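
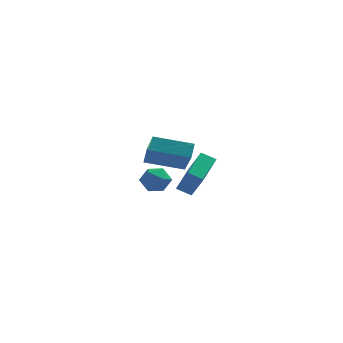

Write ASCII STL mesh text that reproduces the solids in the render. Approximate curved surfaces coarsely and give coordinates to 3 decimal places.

solid 
facet normal -0.972 0.070 0.225
outer loop
vertex -3.472 1.813 -2.525
vertex -3.281 2.502 -1.916
vertex -3.729 3.265 -4.089
endloop
endfacet
facet normal -0.203 -0.734 -0.648
outer loop
vertex -1.679 3.118 -4.564
vertex -3.472 1.813 -2.525
vertex -3.729 3.265 -4.089
endloop
endfacet
facet normal -0.972 0.069 0.225
outer loop
vertex -3.729 3.265 -4.089
vertex -3.281 2.502 -1.916
vertex -3.539 3.955 -3.48
endloop
endfacet
facet normal -0.120 0.675 -0.728
outer loop
vertex -3.539 3.955 -3.48
vertex -1.679 3.118 -4.564
vertex -3.729 3.265 -4.089
endloop
endfacet
facet normal 0.120 -0.676 0.727
outer loop
vertex -3.472 1.813 -2.525
vertex -1.231 2.355 -2.391
vertex -3.281 2.502 -1.916
endloop
endfacet
facet normal -0.203 -0.734 -0.648
outer loop
vertex -1.421 1.665 -3.0
vertex -3.472 1.813 -2.525
vertex -1.679 3.118 -4.564
endloop
endfacet
facet normal 0.120 -0.675 0.728
outer loop
vertex -1.421 1.665 -3.0
vertex -1.231 2.355 -2.391
vertex -3.472 1.813 -2.525
endloop
endfacet
facet normal 0.203 0.734 0.648
outer loop
vertex -3.281 2.502 -1.916
vertex -1.231 2.355 -2.391
vertex -3.539 3.955 -3.48
endloop
endfacet
facet normal -0.120 0.676 -0.727
outer loop
vertex -1.488 3.807 -3.955
vertex -1.679 3.118 -4.564
vertex -3.539 3.955 -3.48
endloop
endfacet
facet normal 0.203 0.734 0.648
outer loop
vertex -3.539 3.955 -3.48
vertex -1.231 2.355 -2.391
vertex -1.488 3.807 -3.955
endloop
endfacet
facet normal 0.972 -0.070 -0.225
outer loop
vertex -1.488 3.807 -3.955
vertex -1.421 1.665 -3.0
vertex -1.679 3.118 -4.564
endloop
endfacet
facet normal 0.972 -0.070 -0.224
outer loop
vertex -1.231 2.355 -2.391
vertex -1.421 1.665 -3.0
vertex -1.488 3.807 -3.955
endloop
endfacet
facet normal -0.308 0.444 -0.842
outer loop
vertex -1.638 -1.046 -2.351
vertex -0.925 -1.232 -2.71
vertex -2.311 -2.563 -2.905
endloop
endfacet
facet normal -0.871 0.227 0.437
outer loop
vertex -1.795 -3.308 -1.49
vertex -1.638 -1.046 -2.351
vertex -2.311 -2.563 -2.905
endloop
endfacet
facet normal -0.307 0.443 -0.842
outer loop
vertex -2.311 -2.563 -2.905
vertex -0.925 -1.232 -2.71
vertex -1.598 -2.749 -3.263
endloop
endfacet
facet normal -0.385 -0.867 -0.316
outer loop
vertex -1.598 -2.749 -3.263
vertex -1.795 -3.308 -1.49
vertex -2.311 -2.563 -2.905
endloop
endfacet
facet normal 0.385 0.867 0.316
outer loop
vertex -1.638 -1.046 -2.351
vertex -0.409 -1.977 -1.295
vertex -0.925 -1.232 -2.71
endloop
endfacet
facet normal -0.870 0.227 0.437
outer loop
vertex -1.122 -1.791 -0.937
vertex -1.638 -1.046 -2.351
vertex -1.795 -3.308 -1.49
endloop
endfacet
facet normal 0.385 0.867 0.316
outer loop
vertex -1.122 -1.791 -0.937
vertex -0.409 -1.977 -1.295
vertex -1.638 -1.046 -2.351
endloop
endfacet
facet normal 0.870 -0.227 -0.437
outer loop
vertex -0.925 -1.232 -2.71
vertex -0.409 -1.977 -1.295
vertex -1.598 -2.749 -3.263
endloop
endfacet
facet normal -0.385 -0.867 -0.316
outer loop
vertex -1.082 -3.494 -1.849
vertex -1.795 -3.308 -1.49
vertex -1.598 -2.749 -3.263
endloop
endfacet
facet normal 0.870 -0.227 -0.437
outer loop
vertex -1.598 -2.749 -3.263
vertex -0.409 -1.977 -1.295
vertex -1.082 -3.494 -1.849
endloop
endfacet
facet normal 0.308 -0.443 0.842
outer loop
vertex -1.082 -3.494 -1.849
vertex -1.122 -1.791 -0.937
vertex -1.795 -3.308 -1.49
endloop
endfacet
facet normal 0.307 -0.444 0.842
outer loop
vertex -0.409 -1.977 -1.295
vertex -1.122 -1.791 -0.937
vertex -1.082 -3.494 -1.849
endloop
endfacet
facet normal 0.169 0.851 -0.498
outer loop
vertex -2.952 -3.112 -2.497
vertex -3.633 -2.808 -2.208
vertex -2.949 -2.709 -1.807
endloop
endfacet
facet normal 0.783 0.536 -0.316
outer loop
vertex -2.952 -3.112 -2.497
vertex -2.949 -2.709 -1.807
vertex -2.52 -3.379 -1.88
endloop
endfacet
facet normal 0.789 -0.118 -0.603
outer loop
vertex -2.952 -3.112 -2.497
vertex -2.52 -3.379 -1.88
vertex -2.939 -3.893 -2.327
endloop
endfacet
facet normal 0.178 -0.206 -0.962
outer loop
vertex -2.952 -3.112 -2.497
vertex -2.939 -3.893 -2.327
vertex -3.626 -3.54 -2.53
endloop
endfacet
facet normal -0.205 0.392 -0.897
outer loop
vertex -2.952 -3.112 -2.497
vertex -3.626 -3.54 -2.53
vertex -3.633 -2.808 -2.208
endloop
endfacet
facet normal 0.793 0.465 0.394
outer loop
vertex -2.52 -3.379 -1.88
vertex -2.949 -2.709 -1.807
vertex -2.934 -3.24 -1.21
endloop
endfacet
facet normal -0.200 0.975 0.100
outer loop
vertex -2.949 -2.709 -1.807
vertex -3.633 -2.808 -2.208
vertex -3.621 -2.887 -1.413
endloop
endfacet
facet normal -0.805 0.232 -0.546
outer loop
vertex -3.633 -2.808 -2.208
vertex -3.626 -3.54 -2.53
vertex -4.04 -3.401 -1.86
endloop
endfacet
facet normal -0.186 -0.736 -0.650
outer loop
vertex -3.626 -3.54 -2.53
vertex -2.939 -3.893 -2.327
vertex -3.611 -4.071 -1.933
endloop
endfacet
facet normal 0.802 -0.592 -0.071
outer loop
vertex -2.939 -3.893 -2.327
vertex -2.52 -3.379 -1.88
vertex -2.927 -3.972 -1.532
endloop
endfacet
facet normal -0.178 0.206 0.962
outer loop
vertex -3.608 -3.668 -1.243
vertex -2.934 -3.24 -1.21
vertex -3.621 -2.887 -1.413
endloop
endfacet
facet normal -0.789 0.118 0.603
outer loop
vertex -3.608 -3.668 -1.243
vertex -3.621 -2.887 -1.413
vertex -4.04 -3.401 -1.86
endloop
endfacet
facet normal -0.783 -0.536 0.316
outer loop
vertex -3.608 -3.668 -1.243
vertex -4.04 -3.401 -1.86
vertex -3.611 -4.071 -1.933
endloop
endfacet
facet normal -0.169 -0.851 0.498
outer loop
vertex -3.608 -3.668 -1.243
vertex -3.611 -4.071 -1.933
vertex -2.927 -3.972 -1.532
endloop
endfacet
facet normal 0.205 -0.392 0.897
outer loop
vertex -3.608 -3.668 -1.243
vertex -2.927 -3.972 -1.532
vertex -2.934 -3.24 -1.21
endloop
endfacet
facet normal 0.186 0.736 0.650
outer loop
vertex -3.621 -2.887 -1.413
vertex -2.934 -3.24 -1.21
vertex -2.949 -2.709 -1.807
endloop
endfacet
facet normal -0.802 0.592 0.071
outer loop
vertex -4.04 -3.401 -1.86
vertex -3.621 -2.887 -1.413
vertex -3.633 -2.808 -2.208
endloop
endfacet
facet normal -0.793 -0.465 -0.394
outer loop
vertex -3.611 -4.071 -1.933
vertex -4.04 -3.401 -1.86
vertex -3.626 -3.54 -2.53
endloop
endfacet
facet normal 0.200 -0.975 -0.100
outer loop
vertex -2.927 -3.972 -1.532
vertex -3.611 -4.071 -1.933
vertex -2.939 -3.893 -2.327
endloop
endfacet
facet normal 0.805 -0.232 0.546
outer loop
vertex -2.934 -3.24 -1.21
vertex -2.927 -3.972 -1.532
vertex -2.52 -3.379 -1.88
endloop
endfacet

endsolid


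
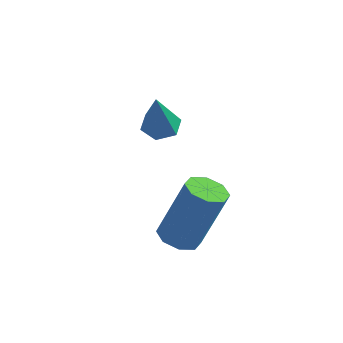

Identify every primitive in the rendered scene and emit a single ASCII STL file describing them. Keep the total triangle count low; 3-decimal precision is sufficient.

solid 
facet normal -0.266 -0.248 -0.932
outer loop
vertex -0.933 -0.343 -3.257
vertex -1.339 -0.7 -3.046
vertex -1.324 -0.141 -3.199
endloop
endfacet
facet normal 0.391 0.855 -0.340
outer loop
vertex -0.933 -0.343 -3.257
vertex -1.324 -0.141 -3.199
vertex -0.435 0.117 -1.525
endloop
endfacet
facet normal 0.391 0.855 -0.340
outer loop
vertex -0.435 0.117 -1.525
vertex -1.324 -0.141 -3.199
vertex -0.826 0.319 -1.467
endloop
endfacet
facet normal 0.266 0.248 0.932
outer loop
vertex -0.435 0.117 -1.525
vertex -0.826 0.319 -1.467
vertex -0.841 -0.24 -1.314
endloop
endfacet
facet normal -0.268 -0.248 -0.931
outer loop
vertex -1.324 -0.141 -3.199
vertex -1.339 -0.7 -3.046
vertex -1.723 -0.266 -3.051
endloop
endfacet
facet normal -0.345 0.927 -0.147
outer loop
vertex -1.324 -0.141 -3.199
vertex -1.723 -0.266 -3.051
vertex -0.826 0.319 -1.467
endloop
endfacet
facet normal -0.345 0.927 -0.147
outer loop
vertex -0.826 0.319 -1.467
vertex -1.723 -0.266 -3.051
vertex -1.225 0.194 -1.319
endloop
endfacet
facet normal 0.268 0.248 0.931
outer loop
vertex -0.826 0.319 -1.467
vertex -1.225 0.194 -1.319
vertex -0.841 -0.24 -1.314
endloop
endfacet
facet normal -0.268 -0.247 -0.931
outer loop
vertex -1.723 -0.266 -3.051
vertex -1.339 -0.7 -3.046
vertex -1.898 -0.645 -2.9
endloop
endfacet
facet normal -0.879 0.458 0.131
outer loop
vertex -1.723 -0.266 -3.051
vertex -1.898 -0.645 -2.9
vertex -1.225 0.194 -1.319
endloop
endfacet
facet normal -0.879 0.458 0.131
outer loop
vertex -1.225 0.194 -1.319
vertex -1.898 -0.645 -2.9
vertex -1.4 -0.185 -1.168
endloop
endfacet
facet normal 0.268 0.247 0.931
outer loop
vertex -1.225 0.194 -1.319
vertex -1.4 -0.185 -1.168
vertex -0.841 -0.24 -1.314
endloop
endfacet
facet normal -0.268 -0.246 -0.932
outer loop
vertex -1.898 -0.645 -2.9
vertex -1.339 -0.7 -3.046
vertex -1.745 -1.057 -2.835
endloop
endfacet
facet normal -0.900 -0.282 0.333
outer loop
vertex -1.898 -0.645 -2.9
vertex -1.745 -1.057 -2.835
vertex -1.4 -0.185 -1.168
endloop
endfacet
facet normal -0.900 -0.282 0.333
outer loop
vertex -1.4 -0.185 -1.168
vertex -1.745 -1.057 -2.835
vertex -1.247 -0.597 -1.103
endloop
endfacet
facet normal 0.268 0.246 0.932
outer loop
vertex -1.4 -0.185 -1.168
vertex -1.247 -0.597 -1.103
vertex -0.841 -0.24 -1.314
endloop
endfacet
facet normal -0.266 -0.248 -0.932
outer loop
vertex -1.745 -1.057 -2.835
vertex -1.339 -0.7 -3.046
vertex -1.354 -1.259 -2.893
endloop
endfacet
facet normal -0.391 -0.855 0.340
outer loop
vertex -1.745 -1.057 -2.835
vertex -1.354 -1.259 -2.893
vertex -1.247 -0.597 -1.103
endloop
endfacet
facet normal -0.391 -0.855 0.340
outer loop
vertex -1.247 -0.597 -1.103
vertex -1.354 -1.259 -2.893
vertex -0.856 -0.799 -1.161
endloop
endfacet
facet normal 0.266 0.248 0.932
outer loop
vertex -1.247 -0.597 -1.103
vertex -0.856 -0.799 -1.161
vertex -0.841 -0.24 -1.314
endloop
endfacet
facet normal -0.268 -0.248 -0.931
outer loop
vertex -1.354 -1.259 -2.893
vertex -1.339 -0.7 -3.046
vertex -0.955 -1.134 -3.041
endloop
endfacet
facet normal 0.345 -0.927 0.147
outer loop
vertex -1.354 -1.259 -2.893
vertex -0.955 -1.134 -3.041
vertex -0.856 -0.799 -1.161
endloop
endfacet
facet normal 0.345 -0.927 0.147
outer loop
vertex -0.856 -0.799 -1.161
vertex -0.955 -1.134 -3.041
vertex -0.457 -0.674 -1.309
endloop
endfacet
facet normal 0.268 0.248 0.931
outer loop
vertex -0.856 -0.799 -1.161
vertex -0.457 -0.674 -1.309
vertex -0.841 -0.24 -1.314
endloop
endfacet
facet normal -0.268 -0.247 -0.931
outer loop
vertex -0.955 -1.134 -3.041
vertex -1.339 -0.7 -3.046
vertex -0.78 -0.755 -3.192
endloop
endfacet
facet normal 0.879 -0.458 -0.131
outer loop
vertex -0.955 -1.134 -3.041
vertex -0.78 -0.755 -3.192
vertex -0.457 -0.674 -1.309
endloop
endfacet
facet normal 0.879 -0.458 -0.131
outer loop
vertex -0.457 -0.674 -1.309
vertex -0.78 -0.755 -3.192
vertex -0.282 -0.295 -1.46
endloop
endfacet
facet normal 0.268 0.247 0.931
outer loop
vertex -0.457 -0.674 -1.309
vertex -0.282 -0.295 -1.46
vertex -0.841 -0.24 -1.314
endloop
endfacet
facet normal -0.268 -0.246 -0.932
outer loop
vertex -0.78 -0.755 -3.192
vertex -1.339 -0.7 -3.046
vertex -0.933 -0.343 -3.257
endloop
endfacet
facet normal 0.900 0.282 -0.333
outer loop
vertex -0.78 -0.755 -3.192
vertex -0.933 -0.343 -3.257
vertex -0.282 -0.295 -1.46
endloop
endfacet
facet normal 0.900 0.282 -0.333
outer loop
vertex -0.282 -0.295 -1.46
vertex -0.933 -0.343 -3.257
vertex -0.435 0.117 -1.525
endloop
endfacet
facet normal 0.268 0.246 0.932
outer loop
vertex -0.282 -0.295 -1.46
vertex -0.435 0.117 -1.525
vertex -0.841 -0.24 -1.314
endloop
endfacet
facet normal -0.251 0.390 -0.886
outer loop
vertex -3.55 1.946 -1.218
vertex -3.861 1.516 -1.319
vertex -4.07 1.947 -1.07
endloop
endfacet
facet normal 0.172 0.781 0.600
outer loop
vertex -3.55 1.946 -1.218
vertex -4.07 1.947 -1.07
vertex -3.439 0.864 0.159
endloop
endfacet
facet normal -0.252 0.390 -0.886
outer loop
vertex -4.07 1.947 -1.07
vertex -3.861 1.516 -1.319
vertex -4.38 1.517 -1.171
endloop
endfacet
facet normal -0.681 0.339 0.649
outer loop
vertex -4.07 1.947 -1.07
vertex -4.38 1.517 -1.171
vertex -3.439 0.864 0.159
endloop
endfacet
facet normal -0.252 0.391 -0.885
outer loop
vertex -4.38 1.517 -1.171
vertex -3.861 1.516 -1.319
vertex -4.171 1.086 -1.421
endloop
endfacet
facet normal -0.786 -0.548 0.287
outer loop
vertex -4.38 1.517 -1.171
vertex -4.171 1.086 -1.421
vertex -3.439 0.864 0.159
endloop
endfacet
facet normal -0.252 0.391 -0.885
outer loop
vertex -4.171 1.086 -1.421
vertex -3.861 1.516 -1.319
vertex -3.652 1.085 -1.569
endloop
endfacet
facet normal -0.037 -0.992 -0.122
outer loop
vertex -4.171 1.086 -1.421
vertex -3.652 1.085 -1.569
vertex -3.439 0.864 0.159
endloop
endfacet
facet normal -0.252 0.391 -0.885
outer loop
vertex -3.652 1.085 -1.569
vertex -3.861 1.516 -1.319
vertex -3.341 1.516 -1.467
endloop
endfacet
facet normal 0.818 -0.550 -0.171
outer loop
vertex -3.652 1.085 -1.569
vertex -3.341 1.516 -1.467
vertex -3.439 0.864 0.159
endloop
endfacet
facet normal -0.252 0.390 -0.886
outer loop
vertex -3.341 1.516 -1.467
vertex -3.861 1.516 -1.319
vertex -3.55 1.946 -1.218
endloop
endfacet
facet normal 0.922 0.337 0.191
outer loop
vertex -3.341 1.516 -1.467
vertex -3.55 1.946 -1.218
vertex -3.439 0.864 0.159
endloop
endfacet

endsolid


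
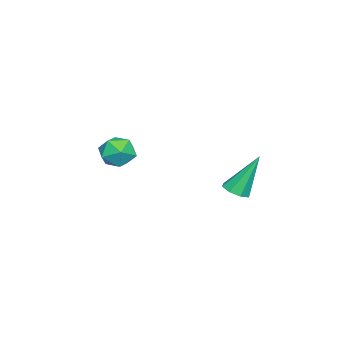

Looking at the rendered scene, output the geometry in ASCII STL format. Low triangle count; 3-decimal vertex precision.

solid 
facet normal 0.226 -0.395 -0.891
outer loop
vertex 1.812 1.584 0.697
vertex 1.473 2.076 0.393
vertex 2.107 1.99 0.592
endloop
endfacet
facet normal 0.693 -0.339 0.637
outer loop
vertex 1.812 1.584 0.697
vertex 2.107 1.99 0.592
vertex 0.987 2.924 2.307
endloop
endfacet
facet normal 0.226 -0.396 -0.890
outer loop
vertex 2.107 1.99 0.592
vertex 1.473 2.076 0.393
vertex 2.031 2.446 0.37
endloop
endfacet
facet normal 0.862 0.330 0.383
outer loop
vertex 2.107 1.99 0.592
vertex 2.031 2.446 0.37
vertex 0.987 2.924 2.307
endloop
endfacet
facet normal 0.225 -0.395 -0.891
outer loop
vertex 2.031 2.446 0.37
vertex 1.473 2.076 0.393
vertex 1.628 2.685 0.162
endloop
endfacet
facet normal 0.490 0.870 0.050
outer loop
vertex 2.031 2.446 0.37
vertex 1.628 2.685 0.162
vertex 0.987 2.924 2.307
endloop
endfacet
facet normal 0.226 -0.395 -0.890
outer loop
vertex 1.628 2.685 0.162
vertex 1.473 2.076 0.393
vertex 1.134 2.567 0.089
endloop
endfacet
facet normal -0.205 0.964 -0.169
outer loop
vertex 1.628 2.685 0.162
vertex 1.134 2.567 0.089
vertex 0.987 2.924 2.307
endloop
endfacet
facet normal 0.227 -0.395 -0.890
outer loop
vertex 1.134 2.567 0.089
vertex 1.473 2.076 0.393
vertex 0.839 2.161 0.194
endloop
endfacet
facet normal -0.818 0.557 -0.144
outer loop
vertex 1.134 2.567 0.089
vertex 0.839 2.161 0.194
vertex 0.987 2.924 2.307
endloop
endfacet
facet normal 0.227 -0.394 -0.891
outer loop
vertex 0.839 2.161 0.194
vertex 1.473 2.076 0.393
vertex 0.915 1.705 0.415
endloop
endfacet
facet normal -0.988 -0.112 0.109
outer loop
vertex 0.839 2.161 0.194
vertex 0.915 1.705 0.415
vertex 0.987 2.924 2.307
endloop
endfacet
facet normal 0.227 -0.395 -0.890
outer loop
vertex 0.915 1.705 0.415
vertex 1.473 2.076 0.393
vertex 1.318 1.466 0.624
endloop
endfacet
facet normal -0.616 -0.651 0.443
outer loop
vertex 0.915 1.705 0.415
vertex 1.318 1.466 0.624
vertex 0.987 2.924 2.307
endloop
endfacet
facet normal 0.226 -0.395 -0.891
outer loop
vertex 1.318 1.466 0.624
vertex 1.473 2.076 0.393
vertex 1.812 1.584 0.697
endloop
endfacet
facet normal 0.080 -0.746 0.662
outer loop
vertex 1.318 1.466 0.624
vertex 1.812 1.584 0.697
vertex 0.987 2.924 2.307
endloop
endfacet
facet normal -0.729 0.257 0.634
outer loop
vertex 0.636 -2.833 1.81
vertex 0.839 -3.564 2.34
vertex 1.257 -2.752 2.491
endloop
endfacet
facet normal -0.454 0.834 0.314
outer loop
vertex 0.636 -2.833 1.81
vertex 1.257 -2.752 2.491
vertex 1.416 -2.356 1.67
endloop
endfacet
facet normal -0.530 0.753 -0.389
outer loop
vertex 0.636 -2.833 1.81
vertex 1.416 -2.356 1.67
vertex 1.095 -2.922 1.012
endloop
endfacet
facet normal -0.854 0.127 -0.505
outer loop
vertex 0.636 -2.833 1.81
vertex 1.095 -2.922 1.012
vertex 0.739 -3.668 1.426
endloop
endfacet
facet normal -0.976 -0.179 0.127
outer loop
vertex 0.636 -2.833 1.81
vertex 0.739 -3.668 1.426
vertex 0.839 -3.564 2.34
endloop
endfacet
facet normal 0.246 0.854 0.459
outer loop
vertex 1.416 -2.356 1.67
vertex 1.257 -2.752 2.491
vertex 2.101 -2.792 2.114
endloop
endfacet
facet normal -0.200 -0.078 0.977
outer loop
vertex 1.257 -2.752 2.491
vertex 0.839 -3.564 2.34
vertex 1.745 -3.538 2.528
endloop
endfacet
facet normal -0.600 -0.785 0.155
outer loop
vertex 0.839 -3.564 2.34
vertex 0.739 -3.668 1.426
vertex 1.424 -4.104 1.87
endloop
endfacet
facet normal -0.402 -0.290 -0.869
outer loop
vertex 0.739 -3.668 1.426
vertex 1.095 -2.922 1.012
vertex 1.583 -3.708 1.049
endloop
endfacet
facet normal 0.120 0.723 -0.680
outer loop
vertex 1.095 -2.922 1.012
vertex 1.416 -2.356 1.67
vertex 2.001 -2.896 1.2
endloop
endfacet
facet normal 0.854 -0.127 0.505
outer loop
vertex 2.204 -3.627 1.73
vertex 2.101 -2.792 2.114
vertex 1.745 -3.538 2.528
endloop
endfacet
facet normal 0.530 -0.753 0.389
outer loop
vertex 2.204 -3.627 1.73
vertex 1.745 -3.538 2.528
vertex 1.424 -4.104 1.87
endloop
endfacet
facet normal 0.454 -0.834 -0.314
outer loop
vertex 2.204 -3.627 1.73
vertex 1.424 -4.104 1.87
vertex 1.583 -3.708 1.049
endloop
endfacet
facet normal 0.729 -0.257 -0.634
outer loop
vertex 2.204 -3.627 1.73
vertex 1.583 -3.708 1.049
vertex 2.001 -2.896 1.2
endloop
endfacet
facet normal 0.976 0.179 -0.127
outer loop
vertex 2.204 -3.627 1.73
vertex 2.001 -2.896 1.2
vertex 2.101 -2.792 2.114
endloop
endfacet
facet normal 0.402 0.290 0.869
outer loop
vertex 1.745 -3.538 2.528
vertex 2.101 -2.792 2.114
vertex 1.257 -2.752 2.491
endloop
endfacet
facet normal -0.120 -0.723 0.680
outer loop
vertex 1.424 -4.104 1.87
vertex 1.745 -3.538 2.528
vertex 0.839 -3.564 2.34
endloop
endfacet
facet normal -0.246 -0.854 -0.459
outer loop
vertex 1.583 -3.708 1.049
vertex 1.424 -4.104 1.87
vertex 0.739 -3.668 1.426
endloop
endfacet
facet normal 0.200 0.078 -0.977
outer loop
vertex 2.001 -2.896 1.2
vertex 1.583 -3.708 1.049
vertex 1.095 -2.922 1.012
endloop
endfacet
facet normal 0.600 0.785 -0.155
outer loop
vertex 2.101 -2.792 2.114
vertex 2.001 -2.896 1.2
vertex 1.416 -2.356 1.67
endloop
endfacet

endsolid


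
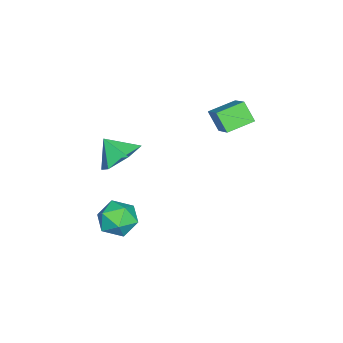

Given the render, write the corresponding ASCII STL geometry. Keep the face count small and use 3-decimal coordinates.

solid 
facet normal -0.298 0.777 0.555
outer loop
vertex 3.241 0.287 -3.356
vertex 2.498 -0.169 -3.116
vertex 3.25 -0.236 -2.619
endloop
endfacet
facet normal 0.415 0.744 0.523
outer loop
vertex 3.241 0.287 -3.356
vertex 3.25 -0.236 -2.619
vertex 3.958 -0.235 -3.182
endloop
endfacet
facet normal 0.606 0.779 -0.162
outer loop
vertex 3.241 0.287 -3.356
vertex 3.958 -0.235 -3.182
vertex 3.643 -0.166 -4.027
endloop
endfacet
facet normal 0.012 0.832 -0.555
outer loop
vertex 3.241 0.287 -3.356
vertex 3.643 -0.166 -4.027
vertex 2.741 -0.126 -3.986
endloop
endfacet
facet normal -0.546 0.831 -0.111
outer loop
vertex 3.241 0.287 -3.356
vertex 2.741 -0.126 -3.986
vertex 2.498 -0.169 -3.116
endloop
endfacet
facet normal 0.619 0.110 0.778
outer loop
vertex 3.958 -0.235 -3.182
vertex 3.25 -0.236 -2.619
vertex 3.659 -1.014 -2.834
endloop
endfacet
facet normal -0.534 0.161 0.830
outer loop
vertex 3.25 -0.236 -2.619
vertex 2.498 -0.169 -3.116
vertex 2.757 -0.974 -2.793
endloop
endfacet
facet normal -0.936 0.248 -0.249
outer loop
vertex 2.498 -0.169 -3.116
vertex 2.741 -0.126 -3.986
vertex 2.442 -0.905 -3.638
endloop
endfacet
facet normal -0.033 0.250 -0.968
outer loop
vertex 2.741 -0.126 -3.986
vertex 3.643 -0.166 -4.027
vertex 3.15 -0.904 -4.201
endloop
endfacet
facet normal 0.928 0.165 -0.333
outer loop
vertex 3.643 -0.166 -4.027
vertex 3.958 -0.235 -3.182
vertex 3.902 -0.971 -3.704
endloop
endfacet
facet normal -0.012 -0.832 0.555
outer loop
vertex 3.159 -1.427 -3.464
vertex 3.659 -1.014 -2.834
vertex 2.757 -0.974 -2.793
endloop
endfacet
facet normal -0.606 -0.779 0.162
outer loop
vertex 3.159 -1.427 -3.464
vertex 2.757 -0.974 -2.793
vertex 2.442 -0.905 -3.638
endloop
endfacet
facet normal -0.415 -0.744 -0.523
outer loop
vertex 3.159 -1.427 -3.464
vertex 2.442 -0.905 -3.638
vertex 3.15 -0.904 -4.201
endloop
endfacet
facet normal 0.298 -0.777 -0.555
outer loop
vertex 3.159 -1.427 -3.464
vertex 3.15 -0.904 -4.201
vertex 3.902 -0.971 -3.704
endloop
endfacet
facet normal 0.546 -0.831 0.111
outer loop
vertex 3.159 -1.427 -3.464
vertex 3.902 -0.971 -3.704
vertex 3.659 -1.014 -2.834
endloop
endfacet
facet normal 0.033 -0.250 0.968
outer loop
vertex 2.757 -0.974 -2.793
vertex 3.659 -1.014 -2.834
vertex 3.25 -0.236 -2.619
endloop
endfacet
facet normal -0.928 -0.165 0.333
outer loop
vertex 2.442 -0.905 -3.638
vertex 2.757 -0.974 -2.793
vertex 2.498 -0.169 -3.116
endloop
endfacet
facet normal -0.619 -0.110 -0.778
outer loop
vertex 3.15 -0.904 -4.201
vertex 2.442 -0.905 -3.638
vertex 2.741 -0.126 -3.986
endloop
endfacet
facet normal 0.534 -0.161 -0.830
outer loop
vertex 3.902 -0.971 -3.704
vertex 3.15 -0.904 -4.201
vertex 3.643 -0.166 -4.027
endloop
endfacet
facet normal 0.936 -0.248 0.249
outer loop
vertex 3.659 -1.014 -2.834
vertex 3.902 -0.971 -3.704
vertex 3.958 -0.235 -3.182
endloop
endfacet
facet normal -0.670 0.705 0.231
outer loop
vertex -0.896 2.815 1.425
vertex 0.055 3.455 2.229
vertex -0.599 3.352 0.648
endloop
endfacet
facet normal -0.679 -0.456 -0.575
outer loop
vertex 0.205 2.505 0.371
vertex -0.896 2.815 1.425
vertex -0.599 3.352 0.648
endloop
endfacet
facet normal -0.670 0.706 0.231
outer loop
vertex -0.599 3.352 0.648
vertex 0.055 3.455 2.229
vertex 0.352 3.991 1.452
endloop
endfacet
facet normal 0.300 0.542 -0.785
outer loop
vertex 0.352 3.991 1.452
vertex 0.205 2.505 0.371
vertex -0.599 3.352 0.648
endloop
endfacet
facet normal -0.300 -0.541 0.786
outer loop
vertex -0.896 2.815 1.425
vertex 0.859 2.608 1.952
vertex 0.055 3.455 2.229
endloop
endfacet
facet normal -0.679 -0.457 -0.575
outer loop
vertex -0.092 1.969 1.148
vertex -0.896 2.815 1.425
vertex 0.205 2.505 0.371
endloop
endfacet
facet normal -0.300 -0.542 0.785
outer loop
vertex -0.092 1.969 1.148
vertex 0.859 2.608 1.952
vertex -0.896 2.815 1.425
endloop
endfacet
facet normal 0.679 0.457 0.575
outer loop
vertex 0.055 3.455 2.229
vertex 0.859 2.608 1.952
vertex 0.352 3.991 1.452
endloop
endfacet
facet normal 0.299 0.542 -0.785
outer loop
vertex 1.156 3.145 1.175
vertex 0.205 2.505 0.371
vertex 0.352 3.991 1.452
endloop
endfacet
facet normal 0.679 0.457 0.575
outer loop
vertex 0.352 3.991 1.452
vertex 0.859 2.608 1.952
vertex 1.156 3.145 1.175
endloop
endfacet
facet normal 0.670 -0.706 -0.231
outer loop
vertex 1.156 3.145 1.175
vertex -0.092 1.969 1.148
vertex 0.205 2.505 0.371
endloop
endfacet
facet normal 0.670 -0.706 -0.232
outer loop
vertex 0.859 2.608 1.952
vertex -0.092 1.969 1.148
vertex 1.156 3.145 1.175
endloop
endfacet
facet normal 0.161 0.699 -0.697
outer loop
vertex 3.85 0.172 1.064
vertex 3.309 -0.322 0.443
vertex 2.906 0.338 1.012
endloop
endfacet
facet normal -0.031 0.137 0.990
outer loop
vertex 3.85 0.172 1.064
vertex 2.906 0.338 1.012
vertex 3.131 -1.098 1.217
endloop
endfacet
facet normal 0.161 0.699 -0.697
outer loop
vertex 2.906 0.338 1.012
vertex 3.309 -0.322 0.443
vertex 2.365 -0.157 0.391
endloop
endfacet
facet normal -0.745 -0.022 0.666
outer loop
vertex 2.906 0.338 1.012
vertex 2.365 -0.157 0.391
vertex 3.131 -1.098 1.217
endloop
endfacet
facet normal 0.160 0.698 -0.697
outer loop
vertex 2.365 -0.157 0.391
vertex 3.309 -0.322 0.443
vertex 2.769 -0.817 -0.177
endloop
endfacet
facet normal -0.811 -0.577 0.094
outer loop
vertex 2.365 -0.157 0.391
vertex 2.769 -0.817 -0.177
vertex 3.131 -1.098 1.217
endloop
endfacet
facet normal 0.160 0.698 -0.697
outer loop
vertex 2.769 -0.817 -0.177
vertex 3.309 -0.322 0.443
vertex 3.713 -0.982 -0.125
endloop
endfacet
facet normal -0.162 -0.975 -0.154
outer loop
vertex 2.769 -0.817 -0.177
vertex 3.713 -0.982 -0.125
vertex 3.131 -1.098 1.217
endloop
endfacet
facet normal 0.161 0.699 -0.697
outer loop
vertex 3.713 -0.982 -0.125
vertex 3.309 -0.322 0.443
vertex 4.254 -0.488 0.495
endloop
endfacet
facet normal 0.552 -0.817 0.169
outer loop
vertex 3.713 -0.982 -0.125
vertex 4.254 -0.488 0.495
vertex 3.131 -1.098 1.217
endloop
endfacet
facet normal 0.161 0.699 -0.697
outer loop
vertex 4.254 -0.488 0.495
vertex 3.309 -0.322 0.443
vertex 3.85 0.172 1.064
endloop
endfacet
facet normal 0.618 -0.261 0.741
outer loop
vertex 4.254 -0.488 0.495
vertex 3.85 0.172 1.064
vertex 3.131 -1.098 1.217
endloop
endfacet

endsolid


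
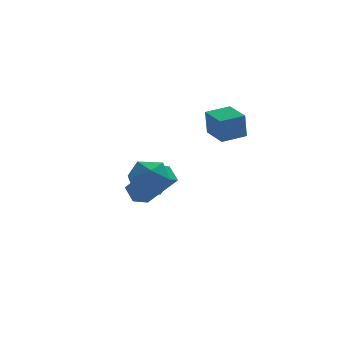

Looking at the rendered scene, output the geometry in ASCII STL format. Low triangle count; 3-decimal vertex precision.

solid 
facet normal 0.046 -0.131 0.990
outer loop
vertex -2.811 -2.756 3.073
vertex -2.537 -3.674 2.939
vertex -1.871 -2.975 3.0
endloop
endfacet
facet normal 0.191 0.546 0.816
outer loop
vertex -2.811 -2.756 3.073
vertex -1.871 -2.975 3.0
vertex -2.22 -2.19 2.556
endloop
endfacet
facet normal -0.371 0.807 0.460
outer loop
vertex -2.811 -2.756 3.073
vertex -2.22 -2.19 2.556
vertex -3.102 -2.404 2.22
endloop
endfacet
facet normal -0.862 0.291 0.414
outer loop
vertex -2.811 -2.756 3.073
vertex -3.102 -2.404 2.22
vertex -3.298 -3.321 2.457
endloop
endfacet
facet normal -0.604 -0.289 0.743
outer loop
vertex -2.811 -2.756 3.073
vertex -3.298 -3.321 2.457
vertex -2.537 -3.674 2.939
endloop
endfacet
facet normal 0.751 0.545 0.373
outer loop
vertex -2.22 -2.19 2.556
vertex -1.871 -2.975 3.0
vertex -1.582 -2.759 2.103
endloop
endfacet
facet normal 0.517 -0.550 0.657
outer loop
vertex -1.871 -2.975 3.0
vertex -2.537 -3.674 2.939
vertex -1.778 -3.676 2.34
endloop
endfacet
facet normal -0.536 -0.805 0.256
outer loop
vertex -2.537 -3.674 2.939
vertex -3.298 -3.321 2.457
vertex -2.66 -3.89 2.004
endloop
endfacet
facet normal -0.952 0.132 -0.275
outer loop
vertex -3.298 -3.321 2.457
vertex -3.102 -2.404 2.22
vertex -3.009 -3.105 1.56
endloop
endfacet
facet normal -0.157 0.967 -0.203
outer loop
vertex -3.102 -2.404 2.22
vertex -2.22 -2.19 2.556
vertex -2.343 -2.406 1.621
endloop
endfacet
facet normal 0.862 -0.291 -0.414
outer loop
vertex -2.069 -3.324 1.487
vertex -1.582 -2.759 2.103
vertex -1.778 -3.676 2.34
endloop
endfacet
facet normal 0.371 -0.807 -0.460
outer loop
vertex -2.069 -3.324 1.487
vertex -1.778 -3.676 2.34
vertex -2.66 -3.89 2.004
endloop
endfacet
facet normal -0.191 -0.546 -0.816
outer loop
vertex -2.069 -3.324 1.487
vertex -2.66 -3.89 2.004
vertex -3.009 -3.105 1.56
endloop
endfacet
facet normal -0.046 0.131 -0.990
outer loop
vertex -2.069 -3.324 1.487
vertex -3.009 -3.105 1.56
vertex -2.343 -2.406 1.621
endloop
endfacet
facet normal 0.604 0.289 -0.743
outer loop
vertex -2.069 -3.324 1.487
vertex -2.343 -2.406 1.621
vertex -1.582 -2.759 2.103
endloop
endfacet
facet normal 0.952 -0.132 0.275
outer loop
vertex -1.778 -3.676 2.34
vertex -1.582 -2.759 2.103
vertex -1.871 -2.975 3.0
endloop
endfacet
facet normal 0.157 -0.967 0.203
outer loop
vertex -2.66 -3.89 2.004
vertex -1.778 -3.676 2.34
vertex -2.537 -3.674 2.939
endloop
endfacet
facet normal -0.751 -0.545 -0.373
outer loop
vertex -3.009 -3.105 1.56
vertex -2.66 -3.89 2.004
vertex -3.298 -3.321 2.457
endloop
endfacet
facet normal -0.517 0.550 -0.657
outer loop
vertex -2.343 -2.406 1.621
vertex -3.009 -3.105 1.56
vertex -3.102 -2.404 2.22
endloop
endfacet
facet normal 0.536 0.805 -0.256
outer loop
vertex -1.582 -2.759 2.103
vertex -2.343 -2.406 1.621
vertex -2.22 -2.19 2.556
endloop
endfacet
facet normal -0.977 -0.176 -0.120
outer loop
vertex 0.754 -1.775 4.456
vertex 0.523 -0.561 4.559
vertex 0.873 -1.654 3.308
endloop
endfacet
facet normal 0.186 -0.979 -0.084
outer loop
vertex 1.957 -1.459 3.441
vertex 0.754 -1.775 4.456
vertex 0.873 -1.654 3.308
endloop
endfacet
facet normal -0.977 -0.176 -0.120
outer loop
vertex 0.873 -1.654 3.308
vertex 0.523 -0.561 4.559
vertex 0.642 -0.44 3.411
endloop
endfacet
facet normal 0.103 0.103 -0.989
outer loop
vertex 0.642 -0.44 3.411
vertex 1.957 -1.459 3.441
vertex 0.873 -1.654 3.308
endloop
endfacet
facet normal -0.103 -0.103 0.989
outer loop
vertex 0.754 -1.775 4.456
vertex 1.607 -0.366 4.692
vertex 0.523 -0.561 4.559
endloop
endfacet
facet normal 0.186 -0.979 -0.084
outer loop
vertex 1.838 -1.58 4.589
vertex 0.754 -1.775 4.456
vertex 1.957 -1.459 3.441
endloop
endfacet
facet normal -0.103 -0.103 0.989
outer loop
vertex 1.838 -1.58 4.589
vertex 1.607 -0.366 4.692
vertex 0.754 -1.775 4.456
endloop
endfacet
facet normal -0.186 0.979 0.084
outer loop
vertex 0.523 -0.561 4.559
vertex 1.607 -0.366 4.692
vertex 0.642 -0.44 3.411
endloop
endfacet
facet normal 0.103 0.103 -0.989
outer loop
vertex 1.726 -0.245 3.544
vertex 1.957 -1.459 3.441
vertex 0.642 -0.44 3.411
endloop
endfacet
facet normal -0.186 0.979 0.084
outer loop
vertex 0.642 -0.44 3.411
vertex 1.607 -0.366 4.692
vertex 1.726 -0.245 3.544
endloop
endfacet
facet normal 0.977 0.176 0.120
outer loop
vertex 1.726 -0.245 3.544
vertex 1.838 -1.58 4.589
vertex 1.957 -1.459 3.441
endloop
endfacet
facet normal 0.977 0.176 0.120
outer loop
vertex 1.607 -0.366 4.692
vertex 1.838 -1.58 4.589
vertex 1.726 -0.245 3.544
endloop
endfacet
facet normal -0.836 -0.416 0.359
outer loop
vertex -0.811 0.814 0.506
vertex -0.957 1.544 1.012
vertex -1.861 1.638 -0.984
endloop
endfacet
facet normal 0.163 -0.810 -0.563
outer loop
vertex -1.143 1.996 -1.292
vertex -0.811 0.814 0.506
vertex -1.861 1.638 -0.984
endloop
endfacet
facet normal -0.835 -0.416 0.359
outer loop
vertex -1.861 1.638 -0.984
vertex -0.957 1.544 1.012
vertex -2.007 2.368 -0.477
endloop
endfacet
facet normal -0.525 0.412 -0.745
outer loop
vertex -2.007 2.368 -0.477
vertex -1.143 1.996 -1.292
vertex -1.861 1.638 -0.984
endloop
endfacet
facet normal 0.525 -0.412 0.745
outer loop
vertex -0.811 0.814 0.506
vertex -0.239 1.902 0.704
vertex -0.957 1.544 1.012
endloop
endfacet
facet normal 0.162 -0.811 -0.563
outer loop
vertex -0.093 1.172 0.197
vertex -0.811 0.814 0.506
vertex -1.143 1.996 -1.292
endloop
endfacet
facet normal 0.526 -0.412 0.744
outer loop
vertex -0.093 1.172 0.197
vertex -0.239 1.902 0.704
vertex -0.811 0.814 0.506
endloop
endfacet
facet normal -0.163 0.810 0.563
outer loop
vertex -0.957 1.544 1.012
vertex -0.239 1.902 0.704
vertex -2.007 2.368 -0.477
endloop
endfacet
facet normal -0.526 0.411 -0.745
outer loop
vertex -1.289 2.726 -0.786
vertex -1.143 1.996 -1.292
vertex -2.007 2.368 -0.477
endloop
endfacet
facet normal -0.162 0.811 0.563
outer loop
vertex -2.007 2.368 -0.477
vertex -0.239 1.902 0.704
vertex -1.289 2.726 -0.786
endloop
endfacet
facet normal 0.836 0.416 -0.359
outer loop
vertex -1.289 2.726 -0.786
vertex -0.093 1.172 0.197
vertex -1.143 1.996 -1.292
endloop
endfacet
facet normal 0.836 0.416 -0.359
outer loop
vertex -0.239 1.902 0.704
vertex -0.093 1.172 0.197
vertex -1.289 2.726 -0.786
endloop
endfacet

endsolid


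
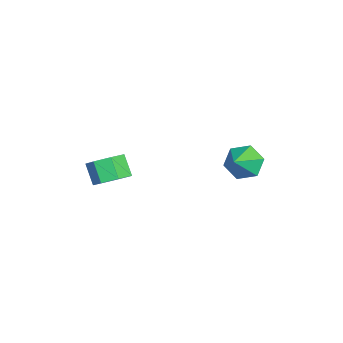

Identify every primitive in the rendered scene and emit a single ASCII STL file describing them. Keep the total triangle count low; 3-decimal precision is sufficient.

solid 
facet normal 0.515 0.362 -0.777
outer loop
vertex 3.045 -4.127 -2.546
vertex 2.222 -3.696 -2.891
vertex 2.899 -3.326 -2.27
endloop
endfacet
facet normal 0.840 -0.034 0.542
outer loop
vertex 3.045 -4.127 -2.546
vertex 2.899 -3.326 -2.27
vertex 2.38 -4.594 -1.544
endloop
endfacet
facet normal 0.840 -0.034 0.542
outer loop
vertex 2.38 -4.594 -1.544
vertex 2.899 -3.326 -2.27
vertex 2.234 -3.793 -1.268
endloop
endfacet
facet normal -0.515 -0.362 0.777
outer loop
vertex 2.38 -4.594 -1.544
vertex 2.234 -3.793 -1.268
vertex 1.558 -4.164 -1.889
endloop
endfacet
facet normal 0.514 0.363 -0.777
outer loop
vertex 2.899 -3.326 -2.27
vertex 2.222 -3.696 -2.891
vertex 2.243 -2.805 -2.461
endloop
endfacet
facet normal 0.390 0.708 0.589
outer loop
vertex 2.899 -3.326 -2.27
vertex 2.243 -2.805 -2.461
vertex 2.234 -3.793 -1.268
endloop
endfacet
facet normal 0.391 0.707 0.589
outer loop
vertex 2.234 -3.793 -1.268
vertex 2.243 -2.805 -2.461
vertex 1.579 -3.272 -1.459
endloop
endfacet
facet normal -0.515 -0.362 0.777
outer loop
vertex 2.234 -3.793 -1.268
vertex 1.579 -3.272 -1.459
vertex 1.558 -4.164 -1.889
endloop
endfacet
facet normal 0.516 0.362 -0.776
outer loop
vertex 2.243 -2.805 -2.461
vertex 2.222 -3.696 -2.891
vertex 1.572 -2.955 -2.977
endloop
endfacet
facet normal -0.353 0.916 0.193
outer loop
vertex 2.243 -2.805 -2.461
vertex 1.572 -2.955 -2.977
vertex 1.579 -3.272 -1.459
endloop
endfacet
facet normal -0.353 0.916 0.193
outer loop
vertex 1.579 -3.272 -1.459
vertex 1.572 -2.955 -2.977
vertex 0.908 -3.422 -1.975
endloop
endfacet
facet normal -0.516 -0.362 0.776
outer loop
vertex 1.579 -3.272 -1.459
vertex 0.908 -3.422 -1.975
vertex 1.558 -4.164 -1.889
endloop
endfacet
facet normal 0.515 0.362 -0.777
outer loop
vertex 1.572 -2.955 -2.977
vertex 2.222 -3.696 -2.891
vertex 1.391 -3.663 -3.427
endloop
endfacet
facet normal -0.831 0.434 -0.348
outer loop
vertex 1.572 -2.955 -2.977
vertex 1.391 -3.663 -3.427
vertex 0.908 -3.422 -1.975
endloop
endfacet
facet normal -0.830 0.435 -0.348
outer loop
vertex 0.908 -3.422 -1.975
vertex 1.391 -3.663 -3.427
vertex 0.726 -4.13 -2.425
endloop
endfacet
facet normal -0.515 -0.361 0.777
outer loop
vertex 0.908 -3.422 -1.975
vertex 0.726 -4.13 -2.425
vertex 1.558 -4.164 -1.889
endloop
endfacet
facet normal 0.515 0.362 -0.777
outer loop
vertex 1.391 -3.663 -3.427
vertex 2.222 -3.696 -2.891
vertex 1.835 -4.397 -3.474
endloop
endfacet
facet normal -0.683 -0.373 -0.627
outer loop
vertex 1.391 -3.663 -3.427
vertex 1.835 -4.397 -3.474
vertex 0.726 -4.13 -2.425
endloop
endfacet
facet normal -0.683 -0.374 -0.627
outer loop
vertex 0.726 -4.13 -2.425
vertex 1.835 -4.397 -3.474
vertex 1.171 -4.864 -2.472
endloop
endfacet
facet normal -0.515 -0.362 0.777
outer loop
vertex 0.726 -4.13 -2.425
vertex 1.171 -4.864 -2.472
vertex 1.558 -4.164 -1.889
endloop
endfacet
facet normal 0.515 0.362 -0.777
outer loop
vertex 1.835 -4.397 -3.474
vertex 2.222 -3.696 -2.891
vertex 2.571 -4.603 -3.082
endloop
endfacet
facet normal -0.021 -0.901 -0.434
outer loop
vertex 1.835 -4.397 -3.474
vertex 2.571 -4.603 -3.082
vertex 1.171 -4.864 -2.472
endloop
endfacet
facet normal -0.021 -0.901 -0.434
outer loop
vertex 1.171 -4.864 -2.472
vertex 2.571 -4.603 -3.082
vertex 1.907 -5.07 -2.08
endloop
endfacet
facet normal -0.515 -0.362 0.777
outer loop
vertex 1.171 -4.864 -2.472
vertex 1.907 -5.07 -2.08
vertex 1.558 -4.164 -1.889
endloop
endfacet
facet normal 0.515 0.362 -0.777
outer loop
vertex 2.571 -4.603 -3.082
vertex 2.222 -3.696 -2.891
vertex 3.045 -4.127 -2.546
endloop
endfacet
facet normal 0.656 -0.750 0.085
outer loop
vertex 2.571 -4.603 -3.082
vertex 3.045 -4.127 -2.546
vertex 1.907 -5.07 -2.08
endloop
endfacet
facet normal 0.656 -0.749 0.086
outer loop
vertex 1.907 -5.07 -2.08
vertex 3.045 -4.127 -2.546
vertex 2.38 -4.594 -1.544
endloop
endfacet
facet normal -0.515 -0.362 0.777
outer loop
vertex 1.907 -5.07 -2.08
vertex 2.38 -4.594 -1.544
vertex 1.558 -4.164 -1.889
endloop
endfacet
facet normal -0.800 0.247 -0.547
outer loop
vertex -2.044 1.701 -5.303
vertex -2.574 1.976 -4.403
vertex -1.987 2.713 -4.93
endloop
endfacet
facet normal 0.929 0.081 -0.361
outer loop
vertex -2.044 1.701 -5.303
vertex -1.987 2.713 -4.93
vertex -1.366 1.604 -3.577
endloop
endfacet
facet normal -0.800 0.247 -0.547
outer loop
vertex -1.987 2.713 -4.93
vertex -2.574 1.976 -4.403
vertex -2.517 2.988 -4.03
endloop
endfacet
facet normal 0.714 0.665 0.217
outer loop
vertex -1.987 2.713 -4.93
vertex -2.517 2.988 -4.03
vertex -1.366 1.604 -3.577
endloop
endfacet
facet normal -0.800 0.247 -0.547
outer loop
vertex -2.517 2.988 -4.03
vertex -2.574 1.976 -4.403
vertex -3.104 2.251 -3.503
endloop
endfacet
facet normal 0.206 0.455 0.866
outer loop
vertex -2.517 2.988 -4.03
vertex -3.104 2.251 -3.503
vertex -1.366 1.604 -3.577
endloop
endfacet
facet normal -0.800 0.246 -0.547
outer loop
vertex -3.104 2.251 -3.503
vertex -2.574 1.976 -4.403
vertex -3.161 1.239 -3.875
endloop
endfacet
facet normal -0.086 -0.339 0.937
outer loop
vertex -3.104 2.251 -3.503
vertex -3.161 1.239 -3.875
vertex -1.366 1.604 -3.577
endloop
endfacet
facet normal -0.800 0.246 -0.547
outer loop
vertex -3.161 1.239 -3.875
vertex -2.574 1.976 -4.403
vertex -2.631 0.964 -4.775
endloop
endfacet
facet normal 0.129 -0.925 0.358
outer loop
vertex -3.161 1.239 -3.875
vertex -2.631 0.964 -4.775
vertex -1.366 1.604 -3.577
endloop
endfacet
facet normal -0.800 0.246 -0.547
outer loop
vertex -2.631 0.964 -4.775
vertex -2.574 1.976 -4.403
vertex -2.044 1.701 -5.303
endloop
endfacet
facet normal 0.636 -0.715 -0.290
outer loop
vertex -2.631 0.964 -4.775
vertex -2.044 1.701 -5.303
vertex -1.366 1.604 -3.577
endloop
endfacet

endsolid


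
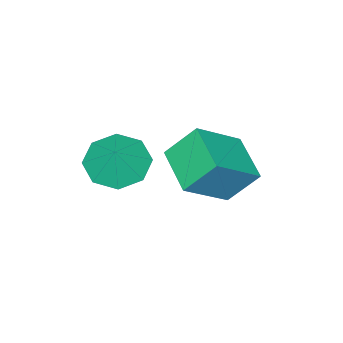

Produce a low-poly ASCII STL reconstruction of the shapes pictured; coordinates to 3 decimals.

solid 
facet normal -0.464 -0.346 -0.815
outer loop
vertex 1.218 2.667 -3.14
vertex 0.629 2.1 -2.564
vertex 0.577 3.029 -2.929
endloop
endfacet
facet normal 0.525 0.836 0.161
outer loop
vertex 1.218 2.667 -3.14
vertex 0.577 3.029 -2.929
vertex 1.111 2.46 -1.716
endloop
endfacet
facet normal -0.464 -0.346 -0.816
outer loop
vertex 0.577 3.029 -2.929
vertex 0.629 2.1 -2.564
vertex -0.033 2.847 -2.505
endloop
endfacet
facet normal 0.019 0.908 0.418
outer loop
vertex 0.577 3.029 -2.929
vertex -0.033 2.847 -2.505
vertex 1.111 2.46 -1.716
endloop
endfacet
facet normal -0.463 -0.346 -0.816
outer loop
vertex -0.033 2.847 -2.505
vertex 0.629 2.1 -2.564
vertex -0.256 2.227 -2.116
endloop
endfacet
facet normal -0.318 0.583 0.747
outer loop
vertex -0.033 2.847 -2.505
vertex -0.256 2.227 -2.116
vertex 1.111 2.46 -1.716
endloop
endfacet
facet normal -0.463 -0.346 -0.816
outer loop
vertex -0.256 2.227 -2.116
vertex 0.629 2.1 -2.564
vertex 0.04 1.532 -1.989
endloop
endfacet
facet normal -0.289 0.052 0.956
outer loop
vertex -0.256 2.227 -2.116
vertex 0.04 1.532 -1.989
vertex 1.111 2.46 -1.716
endloop
endfacet
facet normal -0.463 -0.346 -0.816
outer loop
vertex 0.04 1.532 -1.989
vertex 0.629 2.1 -2.564
vertex 0.681 1.17 -2.199
endloop
endfacet
facet normal 0.090 -0.375 0.922
outer loop
vertex 0.04 1.532 -1.989
vertex 0.681 1.17 -2.199
vertex 1.111 2.46 -1.716
endloop
endfacet
facet normal -0.463 -0.346 -0.816
outer loop
vertex 0.681 1.17 -2.199
vertex 0.629 2.1 -2.564
vertex 1.292 1.353 -2.623
endloop
endfacet
facet normal 0.596 -0.448 0.666
outer loop
vertex 0.681 1.17 -2.199
vertex 1.292 1.353 -2.623
vertex 1.111 2.46 -1.716
endloop
endfacet
facet normal -0.463 -0.347 -0.815
outer loop
vertex 1.292 1.353 -2.623
vertex 0.629 2.1 -2.564
vertex 1.514 1.973 -3.013
endloop
endfacet
facet normal 0.934 -0.123 0.336
outer loop
vertex 1.292 1.353 -2.623
vertex 1.514 1.973 -3.013
vertex 1.111 2.46 -1.716
endloop
endfacet
facet normal -0.463 -0.347 -0.815
outer loop
vertex 1.514 1.973 -3.013
vertex 0.629 2.1 -2.564
vertex 1.218 2.667 -3.14
endloop
endfacet
facet normal 0.904 0.409 0.127
outer loop
vertex 1.514 1.973 -3.013
vertex 1.218 2.667 -3.14
vertex 1.111 2.46 -1.716
endloop
endfacet
facet normal -0.784 0.221 -0.580
outer loop
vertex -3.275 3.381 -3.172
vertex -2.501 4.781 -3.685
vertex -2.681 2.657 -4.252
endloop
endfacet
facet normal -0.461 -0.833 0.305
outer loop
vertex -1.199 2.239 -3.155
vertex -3.275 3.381 -3.172
vertex -2.681 2.657 -4.252
endloop
endfacet
facet normal -0.784 0.221 -0.580
outer loop
vertex -2.681 2.657 -4.252
vertex -2.501 4.781 -3.685
vertex -1.906 4.057 -4.765
endloop
endfacet
facet normal 0.416 -0.507 -0.755
outer loop
vertex -1.906 4.057 -4.765
vertex -1.199 2.239 -3.155
vertex -2.681 2.657 -4.252
endloop
endfacet
facet normal -0.416 0.507 0.755
outer loop
vertex -3.275 3.381 -3.172
vertex -1.019 4.363 -2.588
vertex -2.501 4.781 -3.685
endloop
endfacet
facet normal -0.461 -0.833 0.305
outer loop
vertex -1.794 2.963 -2.075
vertex -3.275 3.381 -3.172
vertex -1.199 2.239 -3.155
endloop
endfacet
facet normal -0.416 0.507 0.755
outer loop
vertex -1.794 2.963 -2.075
vertex -1.019 4.363 -2.588
vertex -3.275 3.381 -3.172
endloop
endfacet
facet normal 0.461 0.833 -0.305
outer loop
vertex -2.501 4.781 -3.685
vertex -1.019 4.363 -2.588
vertex -1.906 4.057 -4.765
endloop
endfacet
facet normal 0.416 -0.507 -0.755
outer loop
vertex -0.425 3.639 -3.668
vertex -1.199 2.239 -3.155
vertex -1.906 4.057 -4.765
endloop
endfacet
facet normal 0.461 0.833 -0.305
outer loop
vertex -1.906 4.057 -4.765
vertex -1.019 4.363 -2.588
vertex -0.425 3.639 -3.668
endloop
endfacet
facet normal 0.784 -0.221 0.580
outer loop
vertex -0.425 3.639 -3.668
vertex -1.794 2.963 -2.075
vertex -1.199 2.239 -3.155
endloop
endfacet
facet normal 0.784 -0.222 0.580
outer loop
vertex -1.019 4.363 -2.588
vertex -1.794 2.963 -2.075
vertex -0.425 3.639 -3.668
endloop
endfacet

endsolid


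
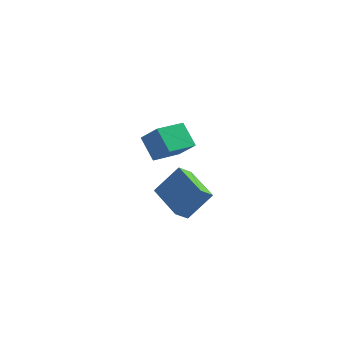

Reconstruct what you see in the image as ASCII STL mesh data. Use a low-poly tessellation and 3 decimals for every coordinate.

solid 
facet normal -0.604 0.330 -0.726
outer loop
vertex -4.099 1.679 -1.946
vertex -3.039 2.915 -2.267
vertex -3.417 0.849 -2.891
endloop
endfacet
facet normal -0.638 -0.745 0.194
outer loop
vertex -2.601 0.405 -1.913
vertex -4.099 1.679 -1.946
vertex -3.417 0.849 -2.891
endloop
endfacet
facet normal -0.605 0.330 -0.725
outer loop
vertex -3.417 0.849 -2.891
vertex -3.039 2.915 -2.267
vertex -2.358 2.086 -3.213
endloop
endfacet
facet normal 0.476 -0.580 -0.661
outer loop
vertex -2.358 2.086 -3.213
vertex -2.601 0.405 -1.913
vertex -3.417 0.849 -2.891
endloop
endfacet
facet normal -0.476 0.580 0.661
outer loop
vertex -4.099 1.679 -1.946
vertex -2.223 2.471 -1.289
vertex -3.039 2.915 -2.267
endloop
endfacet
facet normal -0.638 -0.745 0.194
outer loop
vertex -3.282 1.234 -0.967
vertex -4.099 1.679 -1.946
vertex -2.601 0.405 -1.913
endloop
endfacet
facet normal -0.476 0.580 0.661
outer loop
vertex -3.282 1.234 -0.967
vertex -2.223 2.471 -1.289
vertex -4.099 1.679 -1.946
endloop
endfacet
facet normal 0.638 0.745 -0.194
outer loop
vertex -3.039 2.915 -2.267
vertex -2.223 2.471 -1.289
vertex -2.358 2.086 -3.213
endloop
endfacet
facet normal 0.476 -0.580 -0.661
outer loop
vertex -1.541 1.641 -2.234
vertex -2.601 0.405 -1.913
vertex -2.358 2.086 -3.213
endloop
endfacet
facet normal 0.638 0.745 -0.194
outer loop
vertex -2.358 2.086 -3.213
vertex -2.223 2.471 -1.289
vertex -1.541 1.641 -2.234
endloop
endfacet
facet normal 0.605 -0.330 0.725
outer loop
vertex -1.541 1.641 -2.234
vertex -3.282 1.234 -0.967
vertex -2.601 0.405 -1.913
endloop
endfacet
facet normal 0.605 -0.329 0.725
outer loop
vertex -2.223 2.471 -1.289
vertex -3.282 1.234 -0.967
vertex -1.541 1.641 -2.234
endloop
endfacet
facet normal -0.607 -0.296 -0.737
outer loop
vertex -1.715 -4.621 -2.412
vertex -2.848 -3.05 -2.11
vertex -1.224 -4.153 -3.004
endloop
endfacet
facet normal 0.578 -0.801 -0.154
outer loop
vertex -0.192 -3.65 -1.75
vertex -1.715 -4.621 -2.412
vertex -1.224 -4.153 -3.004
endloop
endfacet
facet normal -0.607 -0.296 -0.737
outer loop
vertex -1.224 -4.153 -3.004
vertex -2.848 -3.05 -2.11
vertex -2.357 -2.583 -2.702
endloop
endfacet
facet normal 0.545 0.520 -0.657
outer loop
vertex -2.357 -2.583 -2.702
vertex -0.192 -3.65 -1.75
vertex -1.224 -4.153 -3.004
endloop
endfacet
facet normal -0.546 -0.520 0.657
outer loop
vertex -1.715 -4.621 -2.412
vertex -1.816 -2.547 -0.856
vertex -2.848 -3.05 -2.11
endloop
endfacet
facet normal 0.578 -0.802 -0.153
outer loop
vertex -0.683 -4.117 -1.158
vertex -1.715 -4.621 -2.412
vertex -0.192 -3.65 -1.75
endloop
endfacet
facet normal -0.545 -0.520 0.658
outer loop
vertex -0.683 -4.117 -1.158
vertex -1.816 -2.547 -0.856
vertex -1.715 -4.621 -2.412
endloop
endfacet
facet normal -0.577 0.802 0.154
outer loop
vertex -2.848 -3.05 -2.11
vertex -1.816 -2.547 -0.856
vertex -2.357 -2.583 -2.702
endloop
endfacet
facet normal 0.545 0.520 -0.658
outer loop
vertex -1.325 -2.079 -1.448
vertex -0.192 -3.65 -1.75
vertex -2.357 -2.583 -2.702
endloop
endfacet
facet normal -0.578 0.801 0.154
outer loop
vertex -2.357 -2.583 -2.702
vertex -1.816 -2.547 -0.856
vertex -1.325 -2.079 -1.448
endloop
endfacet
facet normal 0.607 0.296 0.737
outer loop
vertex -1.325 -2.079 -1.448
vertex -0.683 -4.117 -1.158
vertex -0.192 -3.65 -1.75
endloop
endfacet
facet normal 0.607 0.296 0.738
outer loop
vertex -1.816 -2.547 -0.856
vertex -0.683 -4.117 -1.158
vertex -1.325 -2.079 -1.448
endloop
endfacet

endsolid


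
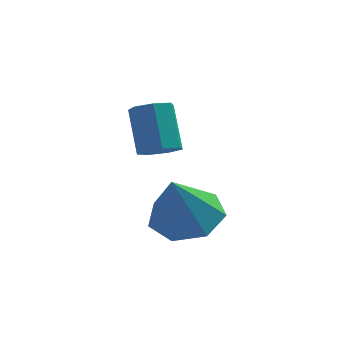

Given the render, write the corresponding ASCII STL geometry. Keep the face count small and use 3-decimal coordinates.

solid 
facet normal 0.109 0.510 -0.853
outer loop
vertex -0.699 1.47 -3.408
vertex -1.693 1.514 -3.509
vertex -1.083 2.158 -3.046
endloop
endfacet
facet normal 0.744 0.066 0.664
outer loop
vertex -0.699 1.47 -3.408
vertex -1.083 2.158 -3.046
vertex -1.887 0.606 -1.991
endloop
endfacet
facet normal 0.109 0.510 -0.853
outer loop
vertex -1.083 2.158 -3.046
vertex -1.693 1.514 -3.509
vertex -1.927 2.362 -3.032
endloop
endfacet
facet normal 0.137 0.507 0.851
outer loop
vertex -1.083 2.158 -3.046
vertex -1.927 2.362 -3.032
vertex -1.887 0.606 -1.991
endloop
endfacet
facet normal 0.110 0.510 -0.853
outer loop
vertex -1.927 2.362 -3.032
vertex -1.693 1.514 -3.509
vertex -2.594 1.927 -3.378
endloop
endfacet
facet normal -0.612 0.393 0.686
outer loop
vertex -1.927 2.362 -3.032
vertex -2.594 1.927 -3.378
vertex -1.887 0.606 -1.991
endloop
endfacet
facet normal 0.110 0.510 -0.853
outer loop
vertex -2.594 1.927 -3.378
vertex -1.693 1.514 -3.509
vertex -2.582 1.182 -3.822
endloop
endfacet
facet normal -0.936 -0.191 0.295
outer loop
vertex -2.594 1.927 -3.378
vertex -2.582 1.182 -3.822
vertex -1.887 0.606 -1.991
endloop
endfacet
facet normal 0.110 0.511 -0.853
outer loop
vertex -2.582 1.182 -3.822
vertex -1.693 1.514 -3.509
vertex -1.901 0.687 -4.031
endloop
endfacet
facet normal -0.593 -0.804 -0.028
outer loop
vertex -2.582 1.182 -3.822
vertex -1.901 0.687 -4.031
vertex -1.887 0.606 -1.991
endloop
endfacet
facet normal 0.109 0.511 -0.853
outer loop
vertex -1.901 0.687 -4.031
vertex -1.693 1.514 -3.509
vertex -1.062 0.815 -3.847
endloop
endfacet
facet normal 0.159 -0.986 -0.040
outer loop
vertex -1.901 0.687 -4.031
vertex -1.062 0.815 -3.847
vertex -1.887 0.606 -1.991
endloop
endfacet
facet normal 0.109 0.511 -0.853
outer loop
vertex -1.062 0.815 -3.847
vertex -1.693 1.514 -3.509
vertex -0.699 1.47 -3.408
endloop
endfacet
facet normal 0.755 -0.598 0.268
outer loop
vertex -1.062 0.815 -3.847
vertex -0.699 1.47 -3.408
vertex -1.887 0.606 -1.991
endloop
endfacet
facet normal 0.249 -0.461 -0.852
outer loop
vertex -1.886 1.999 -1.482
vertex -2.381 1.697 -1.463
vertex -2.28 2.211 -1.712
endloop
endfacet
facet normal 0.570 0.780 -0.257
outer loop
vertex -1.886 1.999 -1.482
vertex -2.28 2.211 -1.712
vertex -2.245 2.665 -0.256
endloop
endfacet
facet normal 0.570 0.780 -0.257
outer loop
vertex -2.245 2.665 -0.256
vertex -2.28 2.211 -1.712
vertex -2.639 2.877 -0.487
endloop
endfacet
facet normal -0.250 0.462 0.851
outer loop
vertex -2.245 2.665 -0.256
vertex -2.639 2.877 -0.487
vertex -2.739 2.363 -0.237
endloop
endfacet
facet normal 0.250 -0.461 -0.851
outer loop
vertex -2.28 2.211 -1.712
vertex -2.381 1.697 -1.463
vertex -2.75 2.036 -1.755
endloop
endfacet
facet normal -0.256 0.816 -0.519
outer loop
vertex -2.28 2.211 -1.712
vertex -2.75 2.036 -1.755
vertex -2.639 2.877 -0.487
endloop
endfacet
facet normal -0.259 0.815 -0.518
outer loop
vertex -2.639 2.877 -0.487
vertex -2.75 2.036 -1.755
vertex -3.109 2.701 -0.529
endloop
endfacet
facet normal -0.249 0.462 0.851
outer loop
vertex -2.639 2.877 -0.487
vertex -3.109 2.701 -0.529
vertex -2.739 2.363 -0.237
endloop
endfacet
facet normal 0.248 -0.463 -0.851
outer loop
vertex -2.75 2.036 -1.755
vertex -2.381 1.697 -1.463
vertex -2.942 1.606 -1.577
endloop
endfacet
facet normal -0.890 0.237 -0.389
outer loop
vertex -2.75 2.036 -1.755
vertex -2.942 1.606 -1.577
vertex -3.109 2.701 -0.529
endloop
endfacet
facet normal -0.890 0.237 -0.390
outer loop
vertex -3.109 2.701 -0.529
vertex -2.942 1.606 -1.577
vertex -3.301 2.271 -0.352
endloop
endfacet
facet normal -0.250 0.462 0.851
outer loop
vertex -3.109 2.701 -0.529
vertex -3.301 2.271 -0.352
vertex -2.739 2.363 -0.237
endloop
endfacet
facet normal 0.248 -0.461 -0.852
outer loop
vertex -2.942 1.606 -1.577
vertex -2.381 1.697 -1.463
vertex -2.711 1.244 -1.314
endloop
endfacet
facet normal -0.853 -0.521 0.033
outer loop
vertex -2.942 1.606 -1.577
vertex -2.711 1.244 -1.314
vertex -3.301 2.271 -0.352
endloop
endfacet
facet normal -0.853 -0.521 0.033
outer loop
vertex -3.301 2.271 -0.352
vertex -2.711 1.244 -1.314
vertex -3.07 1.91 -0.088
endloop
endfacet
facet normal -0.250 0.462 0.851
outer loop
vertex -3.301 2.271 -0.352
vertex -3.07 1.91 -0.088
vertex -2.739 2.363 -0.237
endloop
endfacet
facet normal 0.250 -0.462 -0.851
outer loop
vertex -2.711 1.244 -1.314
vertex -2.381 1.697 -1.463
vertex -2.231 1.224 -1.162
endloop
endfacet
facet normal -0.173 -0.886 0.430
outer loop
vertex -2.711 1.244 -1.314
vertex -2.231 1.224 -1.162
vertex -3.07 1.91 -0.088
endloop
endfacet
facet normal -0.172 -0.886 0.431
outer loop
vertex -3.07 1.91 -0.088
vertex -2.231 1.224 -1.162
vertex -2.59 1.89 0.063
endloop
endfacet
facet normal -0.249 0.462 0.851
outer loop
vertex -3.07 1.91 -0.088
vertex -2.59 1.89 0.063
vertex -2.739 2.363 -0.237
endloop
endfacet
facet normal 0.249 -0.462 -0.851
outer loop
vertex -2.231 1.224 -1.162
vertex -2.381 1.697 -1.463
vertex -1.864 1.56 -1.237
endloop
endfacet
facet normal 0.637 -0.583 0.504
outer loop
vertex -2.231 1.224 -1.162
vertex -1.864 1.56 -1.237
vertex -2.59 1.89 0.063
endloop
endfacet
facet normal 0.637 -0.583 0.504
outer loop
vertex -2.59 1.89 0.063
vertex -1.864 1.56 -1.237
vertex -2.223 2.226 -0.012
endloop
endfacet
facet normal -0.249 0.462 0.851
outer loop
vertex -2.59 1.89 0.063
vertex -2.223 2.226 -0.012
vertex -2.739 2.363 -0.237
endloop
endfacet
facet normal 0.249 -0.462 -0.851
outer loop
vertex -1.864 1.56 -1.237
vertex -2.381 1.697 -1.463
vertex -1.886 1.999 -1.482
endloop
endfacet
facet normal 0.967 0.159 0.197
outer loop
vertex -1.864 1.56 -1.237
vertex -1.886 1.999 -1.482
vertex -2.223 2.226 -0.012
endloop
endfacet
facet normal 0.967 0.158 0.197
outer loop
vertex -2.223 2.226 -0.012
vertex -1.886 1.999 -1.482
vertex -2.245 2.665 -0.256
endloop
endfacet
facet normal -0.249 0.461 0.852
outer loop
vertex -2.223 2.226 -0.012
vertex -2.245 2.665 -0.256
vertex -2.739 2.363 -0.237
endloop
endfacet

endsolid


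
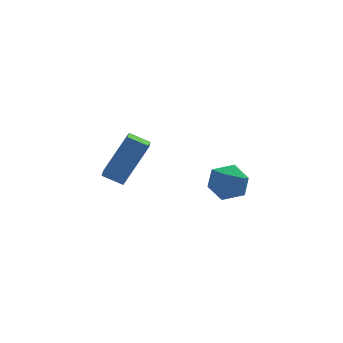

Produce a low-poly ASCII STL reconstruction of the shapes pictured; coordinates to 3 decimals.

solid 
facet normal -0.235 0.291 0.928
outer loop
vertex 2.231 0.782 -1.68
vertex 2.35 -0.166 -1.353
vertex 3.134 0.47 -1.354
endloop
endfacet
facet normal 0.080 0.821 0.565
outer loop
vertex 2.231 0.782 -1.68
vertex 3.134 0.47 -1.354
vertex 3.066 1.046 -2.181
endloop
endfacet
facet normal -0.311 0.950 -0.018
outer loop
vertex 2.231 0.782 -1.68
vertex 3.066 1.046 -2.181
vertex 2.24 0.766 -2.689
endloop
endfacet
facet normal -0.866 0.500 -0.016
outer loop
vertex 2.231 0.782 -1.68
vertex 2.24 0.766 -2.689
vertex 1.798 0.017 -2.177
endloop
endfacet
facet normal -0.817 0.093 0.568
outer loop
vertex 2.231 0.782 -1.68
vertex 1.798 0.017 -2.177
vertex 2.35 -0.166 -1.353
endloop
endfacet
facet normal 0.722 0.594 0.355
outer loop
vertex 3.066 1.046 -2.181
vertex 3.134 0.47 -1.354
vertex 3.702 0.263 -2.163
endloop
endfacet
facet normal 0.215 -0.264 0.940
outer loop
vertex 3.134 0.47 -1.354
vertex 2.35 -0.166 -1.353
vertex 3.26 -0.486 -1.651
endloop
endfacet
facet normal -0.729 -0.584 0.359
outer loop
vertex 2.35 -0.166 -1.353
vertex 1.798 0.017 -2.177
vertex 2.434 -0.766 -2.159
endloop
endfacet
facet normal -0.807 0.076 -0.586
outer loop
vertex 1.798 0.017 -2.177
vertex 2.24 0.766 -2.689
vertex 2.366 -0.19 -2.986
endloop
endfacet
facet normal 0.090 0.803 -0.589
outer loop
vertex 2.24 0.766 -2.689
vertex 3.066 1.046 -2.181
vertex 3.15 0.446 -2.987
endloop
endfacet
facet normal 0.866 -0.500 0.016
outer loop
vertex 3.269 -0.502 -2.66
vertex 3.702 0.263 -2.163
vertex 3.26 -0.486 -1.651
endloop
endfacet
facet normal 0.311 -0.950 0.018
outer loop
vertex 3.269 -0.502 -2.66
vertex 3.26 -0.486 -1.651
vertex 2.434 -0.766 -2.159
endloop
endfacet
facet normal -0.080 -0.821 -0.565
outer loop
vertex 3.269 -0.502 -2.66
vertex 2.434 -0.766 -2.159
vertex 2.366 -0.19 -2.986
endloop
endfacet
facet normal 0.235 -0.291 -0.928
outer loop
vertex 3.269 -0.502 -2.66
vertex 2.366 -0.19 -2.986
vertex 3.15 0.446 -2.987
endloop
endfacet
facet normal 0.817 -0.093 -0.568
outer loop
vertex 3.269 -0.502 -2.66
vertex 3.15 0.446 -2.987
vertex 3.702 0.263 -2.163
endloop
endfacet
facet normal 0.807 -0.076 0.586
outer loop
vertex 3.26 -0.486 -1.651
vertex 3.702 0.263 -2.163
vertex 3.134 0.47 -1.354
endloop
endfacet
facet normal -0.090 -0.803 0.589
outer loop
vertex 2.434 -0.766 -2.159
vertex 3.26 -0.486 -1.651
vertex 2.35 -0.166 -1.353
endloop
endfacet
facet normal -0.722 -0.594 -0.355
outer loop
vertex 2.366 -0.19 -2.986
vertex 2.434 -0.766 -2.159
vertex 1.798 0.017 -2.177
endloop
endfacet
facet normal -0.215 0.264 -0.940
outer loop
vertex 3.15 0.446 -2.987
vertex 2.366 -0.19 -2.986
vertex 2.24 0.766 -2.689
endloop
endfacet
facet normal 0.729 0.584 -0.359
outer loop
vertex 3.702 0.263 -2.163
vertex 3.15 0.446 -2.987
vertex 3.066 1.046 -2.181
endloop
endfacet
facet normal -0.545 -0.166 -0.822
outer loop
vertex -2.421 -2.071 0.091
vertex -3.192 -1.641 0.515
vertex -2.065 -0.985 -0.364
endloop
endfacet
facet normal 0.788 -0.439 -0.432
outer loop
vertex -0.868 -0.619 1.445
vertex -2.421 -2.071 0.091
vertex -2.065 -0.985 -0.364
endloop
endfacet
facet normal -0.544 -0.167 -0.822
outer loop
vertex -2.065 -0.985 -0.364
vertex -3.192 -1.641 0.515
vertex -2.837 -0.555 0.06
endloop
endfacet
facet normal 0.289 0.883 -0.370
outer loop
vertex -2.837 -0.555 0.06
vertex -0.868 -0.619 1.445
vertex -2.065 -0.985 -0.364
endloop
endfacet
facet normal -0.289 -0.883 0.370
outer loop
vertex -2.421 -2.071 0.091
vertex -1.995 -1.275 2.324
vertex -3.192 -1.641 0.515
endloop
endfacet
facet normal 0.788 -0.439 -0.433
outer loop
vertex -1.223 -1.705 1.9
vertex -2.421 -2.071 0.091
vertex -0.868 -0.619 1.445
endloop
endfacet
facet normal -0.289 -0.883 0.370
outer loop
vertex -1.223 -1.705 1.9
vertex -1.995 -1.275 2.324
vertex -2.421 -2.071 0.091
endloop
endfacet
facet normal -0.788 0.439 0.432
outer loop
vertex -3.192 -1.641 0.515
vertex -1.995 -1.275 2.324
vertex -2.837 -0.555 0.06
endloop
endfacet
facet normal 0.289 0.883 -0.370
outer loop
vertex -1.639 -0.189 1.869
vertex -0.868 -0.619 1.445
vertex -2.837 -0.555 0.06
endloop
endfacet
facet normal -0.787 0.439 0.433
outer loop
vertex -2.837 -0.555 0.06
vertex -1.995 -1.275 2.324
vertex -1.639 -0.189 1.869
endloop
endfacet
facet normal 0.545 0.166 0.822
outer loop
vertex -1.639 -0.189 1.869
vertex -1.223 -1.705 1.9
vertex -0.868 -0.619 1.445
endloop
endfacet
facet normal 0.544 0.166 0.822
outer loop
vertex -1.995 -1.275 2.324
vertex -1.223 -1.705 1.9
vertex -1.639 -0.189 1.869
endloop
endfacet

endsolid


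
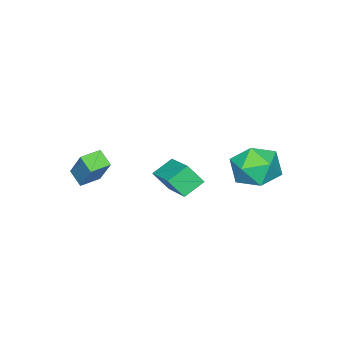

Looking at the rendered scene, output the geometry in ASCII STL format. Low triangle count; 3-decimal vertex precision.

solid 
facet normal -0.940 0.328 0.092
outer loop
vertex 0.724 -2.316 -0.86
vertex 0.92 -1.606 -1.394
vertex 0.219 -3.333 -2.396
endloop
endfacet
facet normal -0.215 -0.780 0.587
outer loop
vertex 1.14 -3.654 -2.486
vertex 0.724 -2.316 -0.86
vertex 0.219 -3.333 -2.396
endloop
endfacet
facet normal -0.940 0.328 0.092
outer loop
vertex 0.219 -3.333 -2.396
vertex 0.92 -1.606 -1.394
vertex 0.415 -2.623 -2.93
endloop
endfacet
facet normal -0.264 -0.532 -0.804
outer loop
vertex 0.415 -2.623 -2.93
vertex 1.14 -3.654 -2.486
vertex 0.219 -3.333 -2.396
endloop
endfacet
facet normal 0.264 0.532 0.804
outer loop
vertex 0.724 -2.316 -0.86
vertex 1.841 -1.927 -1.484
vertex 0.92 -1.606 -1.394
endloop
endfacet
facet normal -0.215 -0.780 0.587
outer loop
vertex 1.645 -2.637 -0.95
vertex 0.724 -2.316 -0.86
vertex 1.14 -3.654 -2.486
endloop
endfacet
facet normal 0.264 0.532 0.804
outer loop
vertex 1.645 -2.637 -0.95
vertex 1.841 -1.927 -1.484
vertex 0.724 -2.316 -0.86
endloop
endfacet
facet normal 0.215 0.780 -0.587
outer loop
vertex 0.92 -1.606 -1.394
vertex 1.841 -1.927 -1.484
vertex 0.415 -2.623 -2.93
endloop
endfacet
facet normal -0.264 -0.532 -0.804
outer loop
vertex 1.336 -2.944 -3.02
vertex 1.14 -3.654 -2.486
vertex 0.415 -2.623 -2.93
endloop
endfacet
facet normal 0.215 0.780 -0.587
outer loop
vertex 0.415 -2.623 -2.93
vertex 1.841 -1.927 -1.484
vertex 1.336 -2.944 -3.02
endloop
endfacet
facet normal 0.940 -0.328 -0.092
outer loop
vertex 1.336 -2.944 -3.02
vertex 1.645 -2.637 -0.95
vertex 1.14 -3.654 -2.486
endloop
endfacet
facet normal 0.940 -0.328 -0.092
outer loop
vertex 1.841 -1.927 -1.484
vertex 1.645 -2.637 -0.95
vertex 1.336 -2.944 -3.02
endloop
endfacet
facet normal -0.852 0.523 -0.014
outer loop
vertex -4.389 3.462 -2.784
vertex -5.039 2.4 -2.902
vertex -4.78 2.852 -1.764
endloop
endfacet
facet normal -0.356 0.856 0.375
outer loop
vertex -4.389 3.462 -2.784
vertex -4.78 2.852 -1.764
vertex -3.63 3.344 -1.796
endloop
endfacet
facet normal 0.209 0.977 -0.044
outer loop
vertex -4.389 3.462 -2.784
vertex -3.63 3.344 -1.796
vertex -3.178 3.195 -2.953
endloop
endfacet
facet normal 0.062 0.719 -0.692
outer loop
vertex -4.389 3.462 -2.784
vertex -3.178 3.195 -2.953
vertex -4.049 2.612 -3.637
endloop
endfacet
facet normal -0.594 0.439 -0.674
outer loop
vertex -4.389 3.462 -2.784
vertex -4.049 2.612 -3.637
vertex -5.039 2.4 -2.902
endloop
endfacet
facet normal -0.152 0.414 0.898
outer loop
vertex -3.63 3.344 -1.796
vertex -4.78 2.852 -1.764
vertex -3.811 2.208 -1.303
endloop
endfacet
facet normal -0.956 -0.125 0.267
outer loop
vertex -4.78 2.852 -1.764
vertex -5.039 2.4 -2.902
vertex -4.682 1.625 -1.987
endloop
endfacet
facet normal -0.539 -0.262 -0.801
outer loop
vertex -5.039 2.4 -2.902
vertex -4.049 2.612 -3.637
vertex -4.23 1.476 -3.144
endloop
endfacet
facet normal 0.523 0.193 -0.830
outer loop
vertex -4.049 2.612 -3.637
vertex -3.178 3.195 -2.953
vertex -3.08 1.968 -3.176
endloop
endfacet
facet normal 0.762 0.610 0.219
outer loop
vertex -3.178 3.195 -2.953
vertex -3.63 3.344 -1.796
vertex -2.821 2.42 -2.038
endloop
endfacet
facet normal -0.062 -0.719 0.692
outer loop
vertex -3.471 1.358 -2.156
vertex -3.811 2.208 -1.303
vertex -4.682 1.625 -1.987
endloop
endfacet
facet normal -0.209 -0.977 0.044
outer loop
vertex -3.471 1.358 -2.156
vertex -4.682 1.625 -1.987
vertex -4.23 1.476 -3.144
endloop
endfacet
facet normal 0.356 -0.856 -0.375
outer loop
vertex -3.471 1.358 -2.156
vertex -4.23 1.476 -3.144
vertex -3.08 1.968 -3.176
endloop
endfacet
facet normal 0.852 -0.523 0.014
outer loop
vertex -3.471 1.358 -2.156
vertex -3.08 1.968 -3.176
vertex -2.821 2.42 -2.038
endloop
endfacet
facet normal 0.594 -0.439 0.674
outer loop
vertex -3.471 1.358 -2.156
vertex -2.821 2.42 -2.038
vertex -3.811 2.208 -1.303
endloop
endfacet
facet normal -0.523 -0.193 0.830
outer loop
vertex -4.682 1.625 -1.987
vertex -3.811 2.208 -1.303
vertex -4.78 2.852 -1.764
endloop
endfacet
facet normal -0.762 -0.610 -0.219
outer loop
vertex -4.23 1.476 -3.144
vertex -4.682 1.625 -1.987
vertex -5.039 2.4 -2.902
endloop
endfacet
facet normal 0.152 -0.414 -0.898
outer loop
vertex -3.08 1.968 -3.176
vertex -4.23 1.476 -3.144
vertex -4.049 2.612 -3.637
endloop
endfacet
facet normal 0.956 0.125 -0.267
outer loop
vertex -2.821 2.42 -2.038
vertex -3.08 1.968 -3.176
vertex -3.178 3.195 -2.953
endloop
endfacet
facet normal 0.539 0.262 0.801
outer loop
vertex -3.811 2.208 -1.303
vertex -2.821 2.42 -2.038
vertex -3.63 3.344 -1.796
endloop
endfacet
facet normal -0.521 -0.773 -0.363
outer loop
vertex -0.486 -0.507 -2.236
vertex -1.396 -0.163 -1.661
vertex -0.806 0.123 -3.118
endloop
endfacet
facet normal 0.805 -0.305 -0.510
outer loop
vertex 0.316 1.783 -2.339
vertex -0.486 -0.507 -2.236
vertex -0.806 0.123 -3.118
endloop
endfacet
facet normal -0.522 -0.772 -0.363
outer loop
vertex -0.806 0.123 -3.118
vertex -1.396 -0.163 -1.661
vertex -1.715 0.467 -2.543
endloop
endfacet
facet normal -0.283 0.557 -0.781
outer loop
vertex -1.715 0.467 -2.543
vertex 0.316 1.783 -2.339
vertex -0.806 0.123 -3.118
endloop
endfacet
facet normal 0.283 -0.557 0.781
outer loop
vertex -0.486 -0.507 -2.236
vertex -0.274 1.497 -0.882
vertex -1.396 -0.163 -1.661
endloop
endfacet
facet normal 0.805 -0.305 -0.509
outer loop
vertex 0.635 1.153 -1.457
vertex -0.486 -0.507 -2.236
vertex 0.316 1.783 -2.339
endloop
endfacet
facet normal 0.283 -0.557 0.781
outer loop
vertex 0.635 1.153 -1.457
vertex -0.274 1.497 -0.882
vertex -0.486 -0.507 -2.236
endloop
endfacet
facet normal -0.805 0.305 0.509
outer loop
vertex -1.396 -0.163 -1.661
vertex -0.274 1.497 -0.882
vertex -1.715 0.467 -2.543
endloop
endfacet
facet normal -0.283 0.557 -0.781
outer loop
vertex -0.594 2.127 -1.764
vertex 0.316 1.783 -2.339
vertex -1.715 0.467 -2.543
endloop
endfacet
facet normal -0.805 0.304 0.509
outer loop
vertex -1.715 0.467 -2.543
vertex -0.274 1.497 -0.882
vertex -0.594 2.127 -1.764
endloop
endfacet
facet normal 0.521 0.772 0.363
outer loop
vertex -0.594 2.127 -1.764
vertex 0.635 1.153 -1.457
vertex 0.316 1.783 -2.339
endloop
endfacet
facet normal 0.522 0.772 0.362
outer loop
vertex -0.274 1.497 -0.882
vertex 0.635 1.153 -1.457
vertex -0.594 2.127 -1.764
endloop
endfacet

endsolid


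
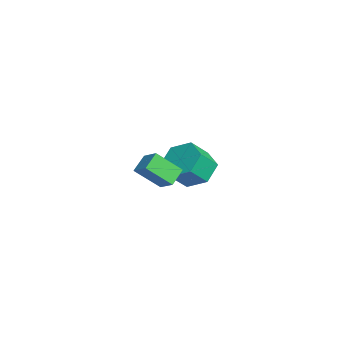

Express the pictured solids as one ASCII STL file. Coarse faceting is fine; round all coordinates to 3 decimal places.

solid 
facet normal -0.774 -0.381 -0.506
outer loop
vertex 2.036 -4.749 -0.525
vertex 1.464 -4.24 -0.033
vertex 2.145 -3.71 -1.473
endloop
endfacet
facet normal 0.629 -0.559 -0.540
outer loop
vertex 2.856 -3.36 -1.007
vertex 2.036 -4.749 -0.525
vertex 2.145 -3.71 -1.473
endloop
endfacet
facet normal -0.773 -0.382 -0.506
outer loop
vertex 2.145 -3.71 -1.473
vertex 1.464 -4.24 -0.033
vertex 1.572 -3.202 -0.981
endloop
endfacet
facet normal 0.077 0.737 -0.671
outer loop
vertex 1.572 -3.202 -0.981
vertex 2.856 -3.36 -1.007
vertex 2.145 -3.71 -1.473
endloop
endfacet
facet normal -0.078 -0.737 0.672
outer loop
vertex 2.036 -4.749 -0.525
vertex 2.175 -3.89 0.433
vertex 1.464 -4.24 -0.033
endloop
endfacet
facet normal 0.629 -0.559 -0.540
outer loop
vertex 2.748 -4.398 -0.059
vertex 2.036 -4.749 -0.525
vertex 2.856 -3.36 -1.007
endloop
endfacet
facet normal -0.076 -0.737 0.672
outer loop
vertex 2.748 -4.398 -0.059
vertex 2.175 -3.89 0.433
vertex 2.036 -4.749 -0.525
endloop
endfacet
facet normal -0.629 0.559 0.540
outer loop
vertex 1.464 -4.24 -0.033
vertex 2.175 -3.89 0.433
vertex 1.572 -3.202 -0.981
endloop
endfacet
facet normal 0.077 0.736 -0.672
outer loop
vertex 2.284 -2.851 -0.515
vertex 2.856 -3.36 -1.007
vertex 1.572 -3.202 -0.981
endloop
endfacet
facet normal -0.629 0.559 0.540
outer loop
vertex 1.572 -3.202 -0.981
vertex 2.175 -3.89 0.433
vertex 2.284 -2.851 -0.515
endloop
endfacet
facet normal 0.774 0.381 0.506
outer loop
vertex 2.284 -2.851 -0.515
vertex 2.748 -4.398 -0.059
vertex 2.856 -3.36 -1.007
endloop
endfacet
facet normal 0.773 0.381 0.507
outer loop
vertex 2.175 -3.89 0.433
vertex 2.748 -4.398 -0.059
vertex 2.284 -2.851 -0.515
endloop
endfacet
facet normal -0.336 0.626 -0.704
outer loop
vertex -2.504 -0.492 -2.851
vertex -2.976 -1.276 -3.324
vertex -3.474 -0.733 -2.603
endloop
endfacet
facet normal -0.014 0.743 0.669
outer loop
vertex -2.504 -0.492 -2.851
vertex -3.474 -0.733 -2.603
vertex -2.071 -1.301 -1.943
endloop
endfacet
facet normal -0.014 0.743 0.669
outer loop
vertex -2.071 -1.301 -1.943
vertex -3.474 -0.733 -2.603
vertex -3.041 -1.542 -1.696
endloop
endfacet
facet normal 0.335 -0.627 0.703
outer loop
vertex -2.071 -1.301 -1.943
vertex -3.041 -1.542 -1.696
vertex -2.544 -2.084 -2.416
endloop
endfacet
facet normal -0.335 0.627 -0.703
outer loop
vertex -3.474 -0.733 -2.603
vertex -2.976 -1.276 -3.324
vertex -3.947 -1.517 -3.076
endloop
endfacet
facet normal -0.823 0.169 0.543
outer loop
vertex -3.474 -0.733 -2.603
vertex -3.947 -1.517 -3.076
vertex -3.041 -1.542 -1.696
endloop
endfacet
facet normal -0.823 0.169 0.543
outer loop
vertex -3.041 -1.542 -1.696
vertex -3.947 -1.517 -3.076
vertex -3.514 -2.325 -2.169
endloop
endfacet
facet normal 0.335 -0.627 0.703
outer loop
vertex -3.041 -1.542 -1.696
vertex -3.514 -2.325 -2.169
vertex -2.544 -2.084 -2.416
endloop
endfacet
facet normal -0.335 0.627 -0.703
outer loop
vertex -3.947 -1.517 -3.076
vertex -2.976 -1.276 -3.324
vertex -3.449 -2.059 -3.797
endloop
endfacet
facet normal -0.808 -0.575 -0.126
outer loop
vertex -3.947 -1.517 -3.076
vertex -3.449 -2.059 -3.797
vertex -3.514 -2.325 -2.169
endloop
endfacet
facet normal -0.809 -0.574 -0.126
outer loop
vertex -3.514 -2.325 -2.169
vertex -3.449 -2.059 -3.797
vertex -3.016 -2.868 -2.889
endloop
endfacet
facet normal 0.335 -0.626 0.704
outer loop
vertex -3.514 -2.325 -2.169
vertex -3.016 -2.868 -2.889
vertex -2.544 -2.084 -2.416
endloop
endfacet
facet normal -0.335 0.627 -0.703
outer loop
vertex -3.449 -2.059 -3.797
vertex -2.976 -1.276 -3.324
vertex -2.479 -1.818 -4.044
endloop
endfacet
facet normal 0.014 -0.743 -0.669
outer loop
vertex -3.449 -2.059 -3.797
vertex -2.479 -1.818 -4.044
vertex -3.016 -2.868 -2.889
endloop
endfacet
facet normal 0.014 -0.743 -0.669
outer loop
vertex -3.016 -2.868 -2.889
vertex -2.479 -1.818 -4.044
vertex -2.046 -2.627 -3.137
endloop
endfacet
facet normal 0.336 -0.626 0.704
outer loop
vertex -3.016 -2.868 -2.889
vertex -2.046 -2.627 -3.137
vertex -2.544 -2.084 -2.416
endloop
endfacet
facet normal -0.335 0.627 -0.703
outer loop
vertex -2.479 -1.818 -4.044
vertex -2.976 -1.276 -3.324
vertex -2.006 -1.035 -3.571
endloop
endfacet
facet normal 0.822 -0.169 -0.543
outer loop
vertex -2.479 -1.818 -4.044
vertex -2.006 -1.035 -3.571
vertex -2.046 -2.627 -3.137
endloop
endfacet
facet normal 0.823 -0.169 -0.543
outer loop
vertex -2.046 -2.627 -3.137
vertex -2.006 -1.035 -3.571
vertex -1.573 -1.843 -2.664
endloop
endfacet
facet normal 0.335 -0.627 0.703
outer loop
vertex -2.046 -2.627 -3.137
vertex -1.573 -1.843 -2.664
vertex -2.544 -2.084 -2.416
endloop
endfacet
facet normal -0.335 0.626 -0.704
outer loop
vertex -2.006 -1.035 -3.571
vertex -2.976 -1.276 -3.324
vertex -2.504 -0.492 -2.851
endloop
endfacet
facet normal 0.809 0.575 0.126
outer loop
vertex -2.006 -1.035 -3.571
vertex -2.504 -0.492 -2.851
vertex -1.573 -1.843 -2.664
endloop
endfacet
facet normal 0.809 0.575 0.126
outer loop
vertex -1.573 -1.843 -2.664
vertex -2.504 -0.492 -2.851
vertex -2.071 -1.301 -1.943
endloop
endfacet
facet normal 0.335 -0.627 0.703
outer loop
vertex -1.573 -1.843 -2.664
vertex -2.071 -1.301 -1.943
vertex -2.544 -2.084 -2.416
endloop
endfacet

endsolid
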